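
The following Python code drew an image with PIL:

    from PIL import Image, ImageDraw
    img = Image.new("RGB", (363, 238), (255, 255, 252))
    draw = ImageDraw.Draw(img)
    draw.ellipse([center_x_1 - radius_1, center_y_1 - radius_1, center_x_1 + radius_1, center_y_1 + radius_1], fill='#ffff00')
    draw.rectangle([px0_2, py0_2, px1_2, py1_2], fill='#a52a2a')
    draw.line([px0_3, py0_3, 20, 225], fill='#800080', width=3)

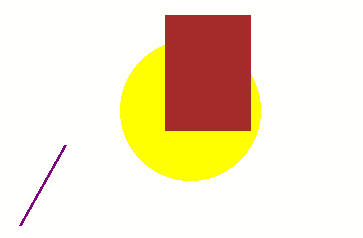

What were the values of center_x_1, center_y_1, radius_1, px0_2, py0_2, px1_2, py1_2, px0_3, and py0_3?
center_x_1 = 190
center_y_1 = 110
radius_1 = 70
px0_2 = 165
py0_2 = 15
px1_2 = 250
py1_2 = 130
px0_3 = 65
py0_3 = 145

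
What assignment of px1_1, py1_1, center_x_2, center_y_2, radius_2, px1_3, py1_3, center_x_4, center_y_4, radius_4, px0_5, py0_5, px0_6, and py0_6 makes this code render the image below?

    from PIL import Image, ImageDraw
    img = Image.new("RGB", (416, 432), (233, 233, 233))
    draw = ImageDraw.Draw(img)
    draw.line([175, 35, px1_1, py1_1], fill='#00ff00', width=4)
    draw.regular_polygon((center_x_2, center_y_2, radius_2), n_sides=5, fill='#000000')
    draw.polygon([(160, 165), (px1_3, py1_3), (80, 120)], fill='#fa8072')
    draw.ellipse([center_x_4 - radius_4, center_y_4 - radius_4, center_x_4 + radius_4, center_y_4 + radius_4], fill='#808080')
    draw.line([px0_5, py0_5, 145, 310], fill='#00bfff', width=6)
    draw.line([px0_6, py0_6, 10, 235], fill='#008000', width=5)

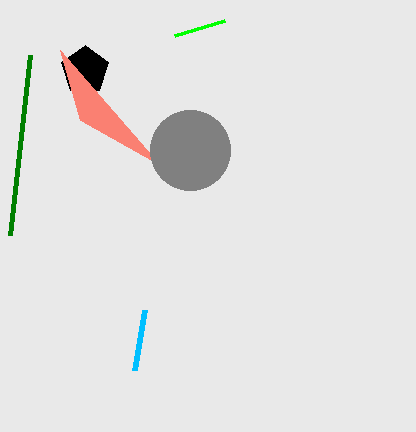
px1_1 = 225, py1_1 = 20, center_x_2 = 85, center_y_2 = 70, radius_2 = 25, px1_3 = 60, py1_3 = 50, center_x_4 = 190, center_y_4 = 150, radius_4 = 40, px0_5 = 135, py0_5 = 370, px0_6 = 30, py0_6 = 55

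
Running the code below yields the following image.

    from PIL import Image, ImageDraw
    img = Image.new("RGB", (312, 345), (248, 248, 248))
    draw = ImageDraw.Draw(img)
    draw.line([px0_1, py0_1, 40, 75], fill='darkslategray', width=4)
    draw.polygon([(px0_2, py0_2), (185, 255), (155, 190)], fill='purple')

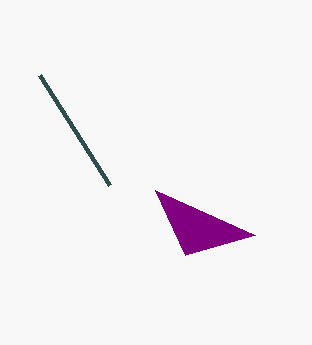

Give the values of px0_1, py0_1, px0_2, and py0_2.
px0_1 = 110
py0_1 = 185
px0_2 = 255
py0_2 = 235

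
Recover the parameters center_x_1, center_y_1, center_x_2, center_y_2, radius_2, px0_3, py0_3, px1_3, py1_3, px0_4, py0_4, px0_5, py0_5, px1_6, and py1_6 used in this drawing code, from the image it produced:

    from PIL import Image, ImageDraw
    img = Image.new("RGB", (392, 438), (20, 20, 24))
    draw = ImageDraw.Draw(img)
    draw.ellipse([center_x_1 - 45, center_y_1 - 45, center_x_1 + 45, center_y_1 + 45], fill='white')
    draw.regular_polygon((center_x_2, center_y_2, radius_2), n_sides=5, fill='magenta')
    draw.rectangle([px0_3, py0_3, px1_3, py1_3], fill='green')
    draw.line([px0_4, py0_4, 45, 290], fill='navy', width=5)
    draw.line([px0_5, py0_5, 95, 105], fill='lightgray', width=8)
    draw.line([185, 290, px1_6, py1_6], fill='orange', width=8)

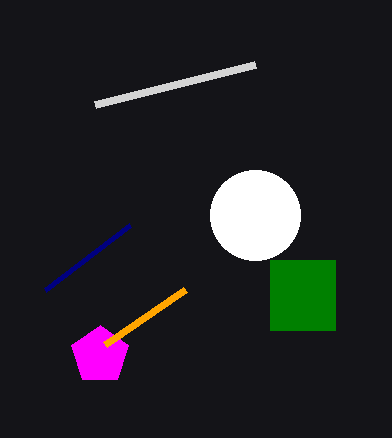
center_x_1 = 255
center_y_1 = 215
center_x_2 = 100
center_y_2 = 355
radius_2 = 30
px0_3 = 270
py0_3 = 260
px1_3 = 335
py1_3 = 330
px0_4 = 130
py0_4 = 225
px0_5 = 255
py0_5 = 65
px1_6 = 105
py1_6 = 345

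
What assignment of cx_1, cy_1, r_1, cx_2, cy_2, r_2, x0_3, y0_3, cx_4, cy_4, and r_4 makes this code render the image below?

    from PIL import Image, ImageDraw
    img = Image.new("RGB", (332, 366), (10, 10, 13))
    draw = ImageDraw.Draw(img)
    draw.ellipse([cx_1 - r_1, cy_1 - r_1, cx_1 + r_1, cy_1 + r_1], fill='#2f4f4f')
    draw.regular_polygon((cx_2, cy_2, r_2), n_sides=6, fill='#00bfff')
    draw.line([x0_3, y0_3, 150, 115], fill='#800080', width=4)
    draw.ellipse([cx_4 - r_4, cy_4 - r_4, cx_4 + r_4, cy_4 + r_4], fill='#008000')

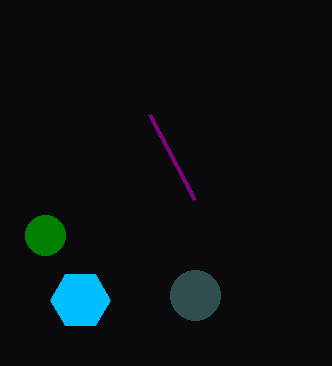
cx_1 = 195; cy_1 = 295; r_1 = 25; cx_2 = 80; cy_2 = 300; r_2 = 30; x0_3 = 195; y0_3 = 200; cx_4 = 45; cy_4 = 235; r_4 = 20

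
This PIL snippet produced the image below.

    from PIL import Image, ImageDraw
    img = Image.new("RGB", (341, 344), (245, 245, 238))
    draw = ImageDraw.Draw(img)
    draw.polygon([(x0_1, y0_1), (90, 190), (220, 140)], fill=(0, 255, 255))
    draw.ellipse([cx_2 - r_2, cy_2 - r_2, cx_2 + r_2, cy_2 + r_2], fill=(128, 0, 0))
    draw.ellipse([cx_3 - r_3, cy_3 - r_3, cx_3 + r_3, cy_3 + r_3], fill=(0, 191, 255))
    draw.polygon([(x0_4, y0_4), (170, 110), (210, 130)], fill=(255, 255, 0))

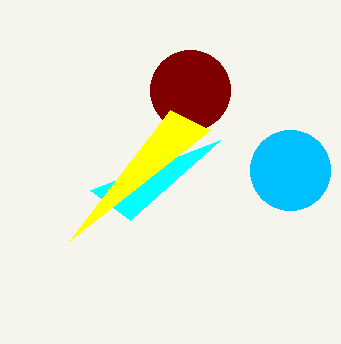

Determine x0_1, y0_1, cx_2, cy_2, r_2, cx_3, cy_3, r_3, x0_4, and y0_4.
x0_1 = 130; y0_1 = 220; cx_2 = 190; cy_2 = 90; r_2 = 40; cx_3 = 290; cy_3 = 170; r_3 = 40; x0_4 = 70; y0_4 = 240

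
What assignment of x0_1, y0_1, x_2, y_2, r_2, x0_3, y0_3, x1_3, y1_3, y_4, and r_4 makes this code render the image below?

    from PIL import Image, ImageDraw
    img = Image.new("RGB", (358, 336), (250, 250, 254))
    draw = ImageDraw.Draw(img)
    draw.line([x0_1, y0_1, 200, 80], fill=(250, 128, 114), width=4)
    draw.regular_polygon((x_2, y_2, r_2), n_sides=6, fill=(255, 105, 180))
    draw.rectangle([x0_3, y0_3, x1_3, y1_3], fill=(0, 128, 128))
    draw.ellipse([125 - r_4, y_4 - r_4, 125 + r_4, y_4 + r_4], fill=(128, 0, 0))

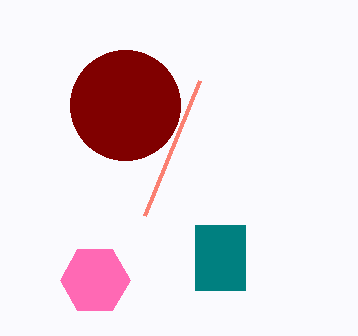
x0_1 = 145
y0_1 = 215
x_2 = 95
y_2 = 280
r_2 = 35
x0_3 = 195
y0_3 = 225
x1_3 = 245
y1_3 = 290
y_4 = 105
r_4 = 55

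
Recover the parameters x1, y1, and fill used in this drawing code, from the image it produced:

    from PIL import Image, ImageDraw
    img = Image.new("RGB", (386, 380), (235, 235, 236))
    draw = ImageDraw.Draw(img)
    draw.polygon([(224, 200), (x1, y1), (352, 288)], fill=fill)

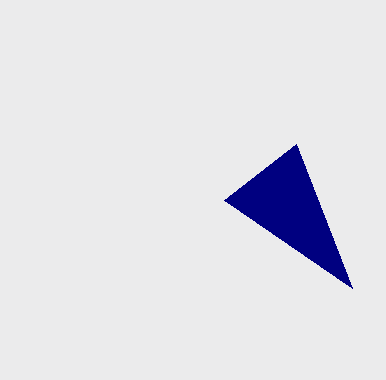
x1 = 296, y1 = 144, fill = 'navy'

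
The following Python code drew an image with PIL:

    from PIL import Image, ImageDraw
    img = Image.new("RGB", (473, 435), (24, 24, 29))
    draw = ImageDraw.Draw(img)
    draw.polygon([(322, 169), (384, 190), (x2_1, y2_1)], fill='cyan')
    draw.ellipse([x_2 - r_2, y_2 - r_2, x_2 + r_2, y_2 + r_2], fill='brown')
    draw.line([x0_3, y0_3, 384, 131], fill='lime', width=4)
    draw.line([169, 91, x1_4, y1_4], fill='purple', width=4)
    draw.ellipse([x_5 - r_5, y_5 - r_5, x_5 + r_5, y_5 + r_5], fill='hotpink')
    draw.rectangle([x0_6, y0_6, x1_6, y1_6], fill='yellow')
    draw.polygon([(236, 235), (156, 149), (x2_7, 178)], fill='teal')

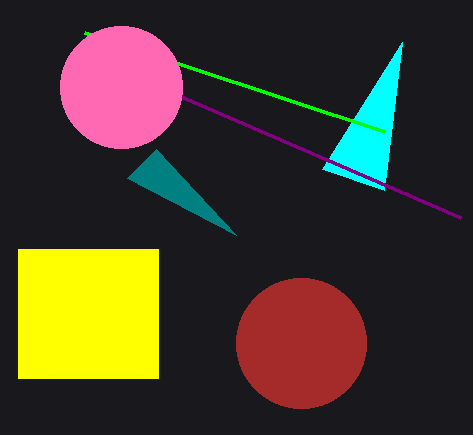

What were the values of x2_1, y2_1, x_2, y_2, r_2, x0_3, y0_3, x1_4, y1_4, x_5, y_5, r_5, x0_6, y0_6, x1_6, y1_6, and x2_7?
x2_1 = 402, y2_1 = 42, x_2 = 301, y_2 = 343, r_2 = 65, x0_3 = 84, y0_3 = 32, x1_4 = 460, y1_4 = 217, x_5 = 121, y_5 = 87, r_5 = 61, x0_6 = 18, y0_6 = 249, x1_6 = 158, y1_6 = 378, x2_7 = 127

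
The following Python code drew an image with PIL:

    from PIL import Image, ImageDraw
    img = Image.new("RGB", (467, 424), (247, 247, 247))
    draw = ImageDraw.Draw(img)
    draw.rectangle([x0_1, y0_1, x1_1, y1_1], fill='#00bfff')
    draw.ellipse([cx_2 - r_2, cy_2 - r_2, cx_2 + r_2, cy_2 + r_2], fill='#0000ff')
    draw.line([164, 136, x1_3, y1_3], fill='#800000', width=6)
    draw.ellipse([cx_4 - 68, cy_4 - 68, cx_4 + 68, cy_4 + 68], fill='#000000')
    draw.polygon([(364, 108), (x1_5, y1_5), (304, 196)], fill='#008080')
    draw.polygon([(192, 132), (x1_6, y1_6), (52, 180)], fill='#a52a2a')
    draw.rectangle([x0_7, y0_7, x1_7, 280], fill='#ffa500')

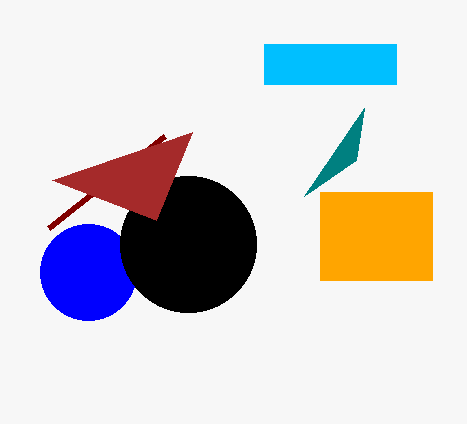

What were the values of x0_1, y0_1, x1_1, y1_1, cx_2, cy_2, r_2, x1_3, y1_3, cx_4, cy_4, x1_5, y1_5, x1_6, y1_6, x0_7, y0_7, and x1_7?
x0_1 = 264, y0_1 = 44, x1_1 = 396, y1_1 = 84, cx_2 = 88, cy_2 = 272, r_2 = 48, x1_3 = 48, y1_3 = 228, cx_4 = 188, cy_4 = 244, x1_5 = 356, y1_5 = 160, x1_6 = 156, y1_6 = 220, x0_7 = 320, y0_7 = 192, x1_7 = 432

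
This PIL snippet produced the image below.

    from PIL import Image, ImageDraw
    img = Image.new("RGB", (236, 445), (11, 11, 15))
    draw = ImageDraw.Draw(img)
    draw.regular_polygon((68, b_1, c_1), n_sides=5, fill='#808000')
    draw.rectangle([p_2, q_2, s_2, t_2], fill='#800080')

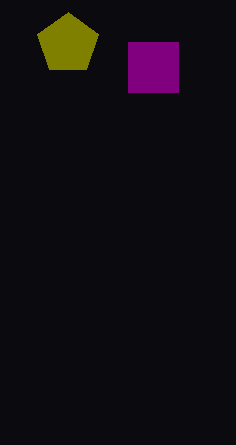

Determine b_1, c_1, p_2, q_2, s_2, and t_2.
b_1 = 44; c_1 = 32; p_2 = 128; q_2 = 42; s_2 = 178; t_2 = 92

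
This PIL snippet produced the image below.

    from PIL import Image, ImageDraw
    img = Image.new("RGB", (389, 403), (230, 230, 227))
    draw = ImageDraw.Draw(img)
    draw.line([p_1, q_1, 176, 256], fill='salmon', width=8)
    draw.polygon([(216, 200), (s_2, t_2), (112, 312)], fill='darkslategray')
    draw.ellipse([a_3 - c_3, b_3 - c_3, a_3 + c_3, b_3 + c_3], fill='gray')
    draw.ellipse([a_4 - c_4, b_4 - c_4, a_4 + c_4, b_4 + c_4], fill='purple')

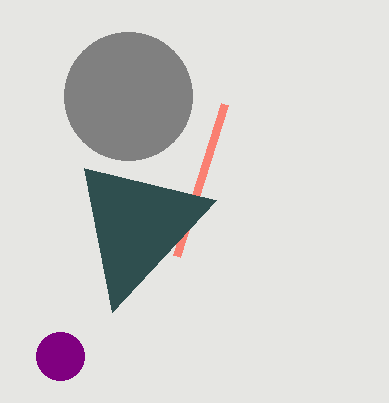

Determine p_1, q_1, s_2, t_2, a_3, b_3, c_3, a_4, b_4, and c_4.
p_1 = 224, q_1 = 104, s_2 = 84, t_2 = 168, a_3 = 128, b_3 = 96, c_3 = 64, a_4 = 60, b_4 = 356, c_4 = 24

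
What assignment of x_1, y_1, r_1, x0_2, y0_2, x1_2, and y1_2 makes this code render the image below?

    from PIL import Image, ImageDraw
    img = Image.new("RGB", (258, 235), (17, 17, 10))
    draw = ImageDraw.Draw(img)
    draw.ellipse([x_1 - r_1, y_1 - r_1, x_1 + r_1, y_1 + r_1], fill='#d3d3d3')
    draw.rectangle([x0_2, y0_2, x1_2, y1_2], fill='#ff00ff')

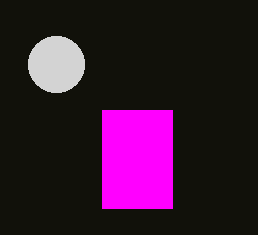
x_1 = 56, y_1 = 64, r_1 = 28, x0_2 = 102, y0_2 = 110, x1_2 = 172, y1_2 = 208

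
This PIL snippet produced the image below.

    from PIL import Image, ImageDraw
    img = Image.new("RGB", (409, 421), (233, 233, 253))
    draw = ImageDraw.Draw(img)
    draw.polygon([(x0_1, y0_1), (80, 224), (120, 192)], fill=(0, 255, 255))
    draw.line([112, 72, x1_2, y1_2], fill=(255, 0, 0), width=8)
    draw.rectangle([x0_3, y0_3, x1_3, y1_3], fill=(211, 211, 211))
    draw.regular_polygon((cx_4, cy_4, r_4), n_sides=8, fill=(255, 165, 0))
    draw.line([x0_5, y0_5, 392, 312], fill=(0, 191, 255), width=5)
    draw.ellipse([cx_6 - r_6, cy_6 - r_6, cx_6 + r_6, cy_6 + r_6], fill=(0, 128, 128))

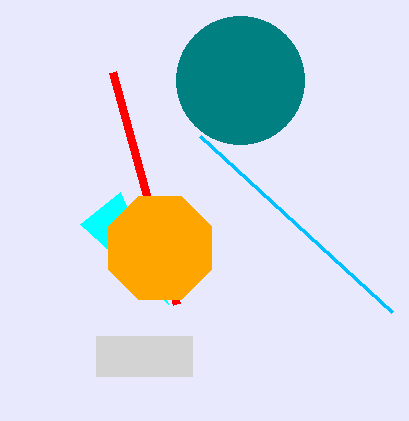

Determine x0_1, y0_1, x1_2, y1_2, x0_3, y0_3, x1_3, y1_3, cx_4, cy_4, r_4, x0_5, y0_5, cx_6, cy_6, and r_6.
x0_1 = 168; y0_1 = 304; x1_2 = 176; y1_2 = 304; x0_3 = 96; y0_3 = 336; x1_3 = 192; y1_3 = 376; cx_4 = 160; cy_4 = 248; r_4 = 56; x0_5 = 200; y0_5 = 136; cx_6 = 240; cy_6 = 80; r_6 = 64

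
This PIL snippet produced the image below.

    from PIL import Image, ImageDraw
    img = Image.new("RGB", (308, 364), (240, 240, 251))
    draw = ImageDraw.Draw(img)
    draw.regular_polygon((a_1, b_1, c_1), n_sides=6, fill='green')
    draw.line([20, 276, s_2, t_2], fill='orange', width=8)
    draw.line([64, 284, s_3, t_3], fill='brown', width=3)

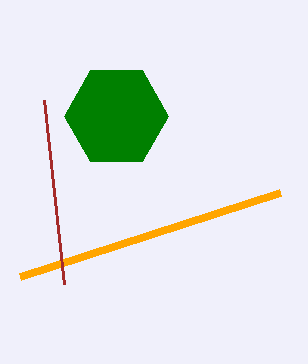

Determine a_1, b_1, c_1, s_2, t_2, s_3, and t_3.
a_1 = 116
b_1 = 116
c_1 = 52
s_2 = 280
t_2 = 192
s_3 = 44
t_3 = 100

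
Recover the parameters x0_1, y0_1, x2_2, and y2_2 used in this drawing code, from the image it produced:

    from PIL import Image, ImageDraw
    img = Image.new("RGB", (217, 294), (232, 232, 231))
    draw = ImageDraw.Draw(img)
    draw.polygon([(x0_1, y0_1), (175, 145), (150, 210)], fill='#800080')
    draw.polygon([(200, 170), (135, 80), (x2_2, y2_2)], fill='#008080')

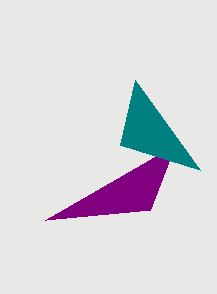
x0_1 = 45, y0_1 = 220, x2_2 = 120, y2_2 = 145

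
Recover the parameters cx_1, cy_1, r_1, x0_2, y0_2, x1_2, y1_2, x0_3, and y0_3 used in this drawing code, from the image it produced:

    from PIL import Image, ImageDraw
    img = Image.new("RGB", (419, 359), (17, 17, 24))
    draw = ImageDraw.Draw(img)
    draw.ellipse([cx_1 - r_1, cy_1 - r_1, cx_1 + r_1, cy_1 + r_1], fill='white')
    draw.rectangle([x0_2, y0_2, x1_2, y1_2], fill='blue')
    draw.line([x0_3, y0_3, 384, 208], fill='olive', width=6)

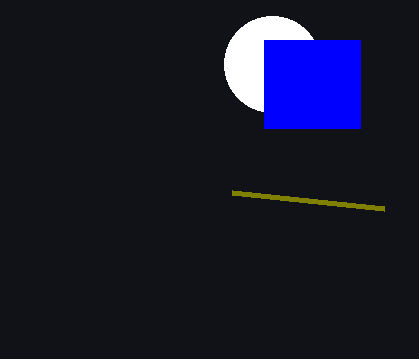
cx_1 = 272, cy_1 = 64, r_1 = 48, x0_2 = 264, y0_2 = 40, x1_2 = 360, y1_2 = 128, x0_3 = 232, y0_3 = 192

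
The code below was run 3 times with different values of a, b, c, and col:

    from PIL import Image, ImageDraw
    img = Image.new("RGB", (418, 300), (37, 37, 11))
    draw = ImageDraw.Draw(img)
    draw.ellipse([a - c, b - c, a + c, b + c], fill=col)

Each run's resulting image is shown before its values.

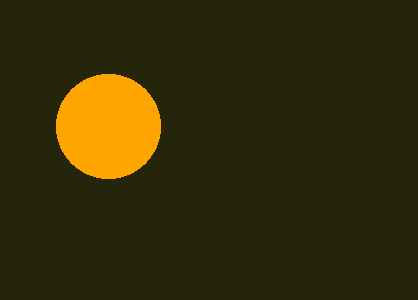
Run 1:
a = 108; b = 126; c = 52; col = 'orange'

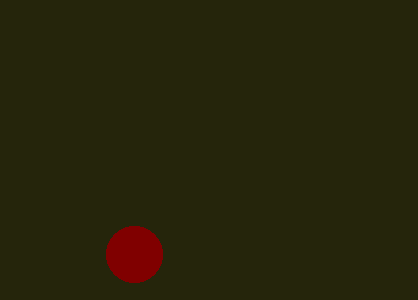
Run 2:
a = 134, b = 254, c = 28, col = 'maroon'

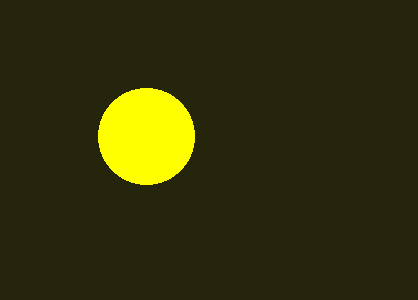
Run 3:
a = 146, b = 136, c = 48, col = 'yellow'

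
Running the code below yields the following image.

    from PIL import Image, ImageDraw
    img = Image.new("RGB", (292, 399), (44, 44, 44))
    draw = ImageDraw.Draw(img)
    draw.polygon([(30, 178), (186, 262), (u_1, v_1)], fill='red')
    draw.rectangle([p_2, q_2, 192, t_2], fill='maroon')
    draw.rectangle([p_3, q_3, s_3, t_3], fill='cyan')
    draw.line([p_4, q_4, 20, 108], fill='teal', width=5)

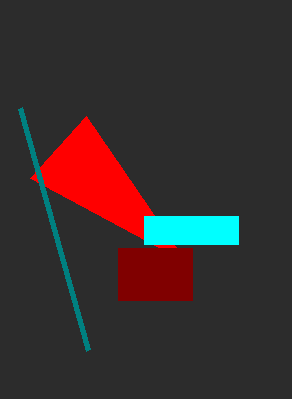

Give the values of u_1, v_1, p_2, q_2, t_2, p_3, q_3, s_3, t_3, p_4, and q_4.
u_1 = 86; v_1 = 116; p_2 = 118; q_2 = 248; t_2 = 300; p_3 = 144; q_3 = 216; s_3 = 238; t_3 = 244; p_4 = 88; q_4 = 350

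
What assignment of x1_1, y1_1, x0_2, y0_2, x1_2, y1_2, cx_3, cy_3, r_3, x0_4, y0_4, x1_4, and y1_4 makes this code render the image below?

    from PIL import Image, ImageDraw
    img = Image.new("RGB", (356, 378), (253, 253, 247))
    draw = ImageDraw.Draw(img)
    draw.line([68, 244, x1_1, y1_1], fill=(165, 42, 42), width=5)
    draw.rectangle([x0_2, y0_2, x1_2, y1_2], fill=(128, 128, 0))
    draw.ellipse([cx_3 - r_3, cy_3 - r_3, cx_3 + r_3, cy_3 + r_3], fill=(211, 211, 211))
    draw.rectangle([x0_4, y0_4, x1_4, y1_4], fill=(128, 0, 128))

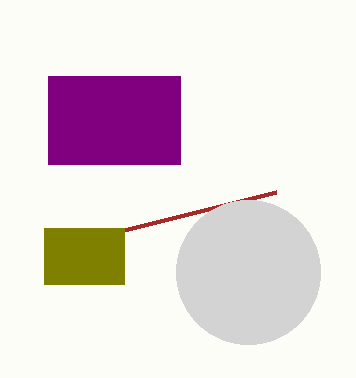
x1_1 = 276
y1_1 = 192
x0_2 = 44
y0_2 = 228
x1_2 = 124
y1_2 = 284
cx_3 = 248
cy_3 = 272
r_3 = 72
x0_4 = 48
y0_4 = 76
x1_4 = 180
y1_4 = 164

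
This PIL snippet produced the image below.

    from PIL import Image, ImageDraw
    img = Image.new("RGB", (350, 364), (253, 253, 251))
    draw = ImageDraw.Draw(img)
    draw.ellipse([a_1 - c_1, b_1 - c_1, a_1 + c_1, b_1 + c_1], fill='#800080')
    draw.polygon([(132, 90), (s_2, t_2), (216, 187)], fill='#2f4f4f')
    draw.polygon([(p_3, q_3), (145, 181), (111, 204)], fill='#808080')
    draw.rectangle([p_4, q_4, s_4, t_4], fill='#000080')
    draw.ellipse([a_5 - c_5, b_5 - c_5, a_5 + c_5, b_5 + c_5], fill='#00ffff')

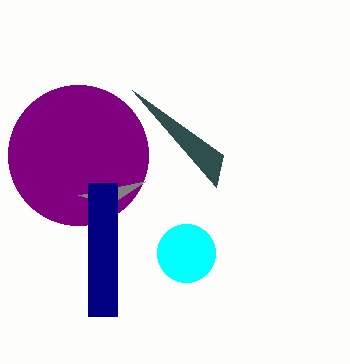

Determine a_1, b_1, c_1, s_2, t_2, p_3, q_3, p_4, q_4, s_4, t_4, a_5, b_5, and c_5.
a_1 = 78; b_1 = 155; c_1 = 70; s_2 = 223; t_2 = 155; p_3 = 78; q_3 = 195; p_4 = 88; q_4 = 183; s_4 = 117; t_4 = 316; a_5 = 186; b_5 = 253; c_5 = 29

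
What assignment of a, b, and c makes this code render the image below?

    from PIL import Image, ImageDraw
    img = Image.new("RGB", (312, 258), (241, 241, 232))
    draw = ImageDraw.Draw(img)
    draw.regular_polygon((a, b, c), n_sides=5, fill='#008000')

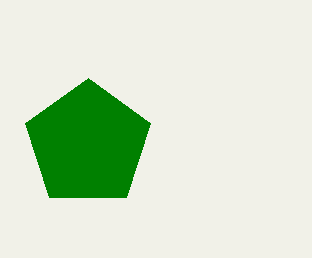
a = 88
b = 144
c = 66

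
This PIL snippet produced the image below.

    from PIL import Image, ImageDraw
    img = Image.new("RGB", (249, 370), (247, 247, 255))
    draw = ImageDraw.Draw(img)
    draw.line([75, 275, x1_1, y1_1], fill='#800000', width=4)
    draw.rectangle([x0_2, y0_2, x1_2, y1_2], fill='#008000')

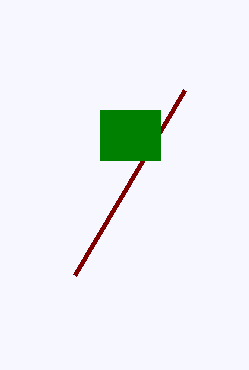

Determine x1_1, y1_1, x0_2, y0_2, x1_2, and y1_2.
x1_1 = 185
y1_1 = 90
x0_2 = 100
y0_2 = 110
x1_2 = 160
y1_2 = 160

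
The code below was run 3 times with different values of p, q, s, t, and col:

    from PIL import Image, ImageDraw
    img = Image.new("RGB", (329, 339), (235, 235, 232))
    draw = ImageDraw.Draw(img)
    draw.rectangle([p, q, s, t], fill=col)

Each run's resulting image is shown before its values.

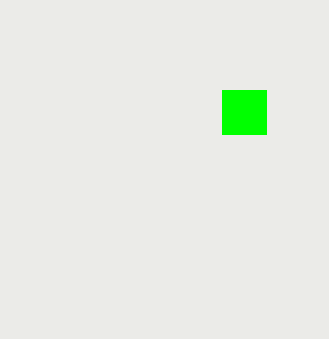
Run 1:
p = 222; q = 90; s = 266; t = 134; col = 'lime'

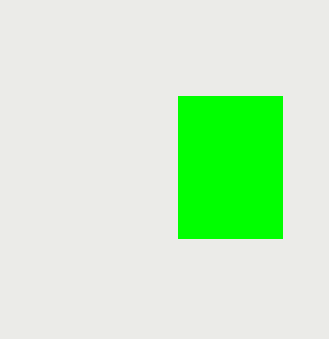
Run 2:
p = 178, q = 96, s = 282, t = 238, col = 'lime'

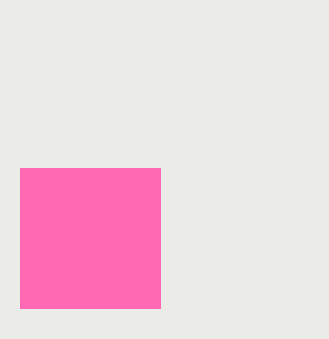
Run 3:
p = 20
q = 168
s = 160
t = 308
col = 'hotpink'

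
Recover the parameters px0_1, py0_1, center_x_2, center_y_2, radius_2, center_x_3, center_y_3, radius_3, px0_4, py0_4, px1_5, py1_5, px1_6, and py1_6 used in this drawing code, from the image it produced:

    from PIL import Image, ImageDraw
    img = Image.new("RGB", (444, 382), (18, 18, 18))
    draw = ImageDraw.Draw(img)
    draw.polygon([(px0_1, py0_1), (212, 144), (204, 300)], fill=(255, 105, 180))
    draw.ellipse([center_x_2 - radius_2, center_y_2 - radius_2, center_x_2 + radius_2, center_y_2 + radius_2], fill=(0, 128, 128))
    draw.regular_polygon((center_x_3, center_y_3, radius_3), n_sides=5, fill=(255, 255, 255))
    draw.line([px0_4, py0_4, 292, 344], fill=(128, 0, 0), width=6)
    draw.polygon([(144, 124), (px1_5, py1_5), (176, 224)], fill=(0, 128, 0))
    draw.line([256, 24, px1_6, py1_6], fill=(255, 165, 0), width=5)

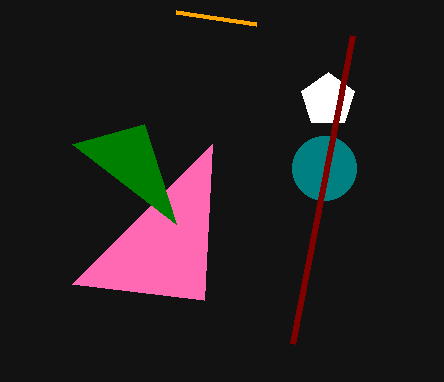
px0_1 = 72
py0_1 = 284
center_x_2 = 324
center_y_2 = 168
radius_2 = 32
center_x_3 = 328
center_y_3 = 100
radius_3 = 28
px0_4 = 352
py0_4 = 36
px1_5 = 72
py1_5 = 144
px1_6 = 176
py1_6 = 12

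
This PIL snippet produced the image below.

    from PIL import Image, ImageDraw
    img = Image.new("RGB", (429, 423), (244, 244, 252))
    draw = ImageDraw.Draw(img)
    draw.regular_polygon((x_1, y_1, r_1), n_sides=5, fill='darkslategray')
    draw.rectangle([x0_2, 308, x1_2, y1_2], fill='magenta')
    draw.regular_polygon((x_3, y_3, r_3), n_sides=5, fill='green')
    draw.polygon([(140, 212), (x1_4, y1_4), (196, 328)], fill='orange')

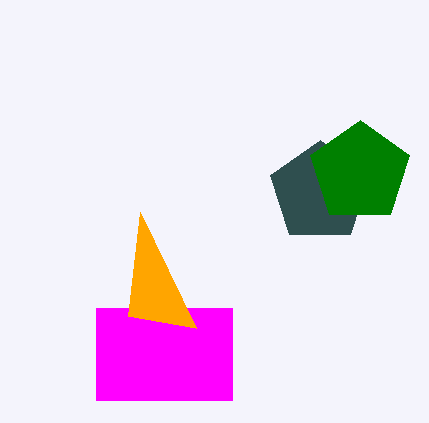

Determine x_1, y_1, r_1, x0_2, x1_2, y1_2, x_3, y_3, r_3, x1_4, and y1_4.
x_1 = 320; y_1 = 192; r_1 = 52; x0_2 = 96; x1_2 = 232; y1_2 = 400; x_3 = 360; y_3 = 172; r_3 = 52; x1_4 = 128; y1_4 = 316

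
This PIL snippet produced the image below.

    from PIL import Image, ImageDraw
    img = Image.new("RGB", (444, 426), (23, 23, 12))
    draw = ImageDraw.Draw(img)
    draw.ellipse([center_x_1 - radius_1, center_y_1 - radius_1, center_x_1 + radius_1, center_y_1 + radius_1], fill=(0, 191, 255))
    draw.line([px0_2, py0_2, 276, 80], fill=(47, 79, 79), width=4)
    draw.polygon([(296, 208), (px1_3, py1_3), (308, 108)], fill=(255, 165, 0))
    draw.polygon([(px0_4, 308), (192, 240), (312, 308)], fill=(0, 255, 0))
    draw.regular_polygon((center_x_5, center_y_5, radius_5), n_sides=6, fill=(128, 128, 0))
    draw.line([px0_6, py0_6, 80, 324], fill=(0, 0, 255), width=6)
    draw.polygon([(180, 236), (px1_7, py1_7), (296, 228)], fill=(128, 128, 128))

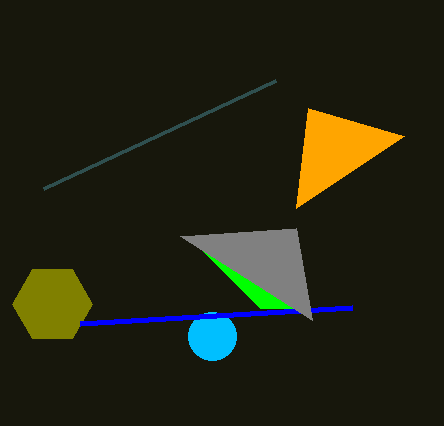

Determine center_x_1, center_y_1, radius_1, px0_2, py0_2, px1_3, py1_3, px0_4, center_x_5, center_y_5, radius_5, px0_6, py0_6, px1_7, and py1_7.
center_x_1 = 212
center_y_1 = 336
radius_1 = 24
px0_2 = 44
py0_2 = 188
px1_3 = 404
py1_3 = 136
px0_4 = 260
center_x_5 = 52
center_y_5 = 304
radius_5 = 40
px0_6 = 352
py0_6 = 308
px1_7 = 312
py1_7 = 320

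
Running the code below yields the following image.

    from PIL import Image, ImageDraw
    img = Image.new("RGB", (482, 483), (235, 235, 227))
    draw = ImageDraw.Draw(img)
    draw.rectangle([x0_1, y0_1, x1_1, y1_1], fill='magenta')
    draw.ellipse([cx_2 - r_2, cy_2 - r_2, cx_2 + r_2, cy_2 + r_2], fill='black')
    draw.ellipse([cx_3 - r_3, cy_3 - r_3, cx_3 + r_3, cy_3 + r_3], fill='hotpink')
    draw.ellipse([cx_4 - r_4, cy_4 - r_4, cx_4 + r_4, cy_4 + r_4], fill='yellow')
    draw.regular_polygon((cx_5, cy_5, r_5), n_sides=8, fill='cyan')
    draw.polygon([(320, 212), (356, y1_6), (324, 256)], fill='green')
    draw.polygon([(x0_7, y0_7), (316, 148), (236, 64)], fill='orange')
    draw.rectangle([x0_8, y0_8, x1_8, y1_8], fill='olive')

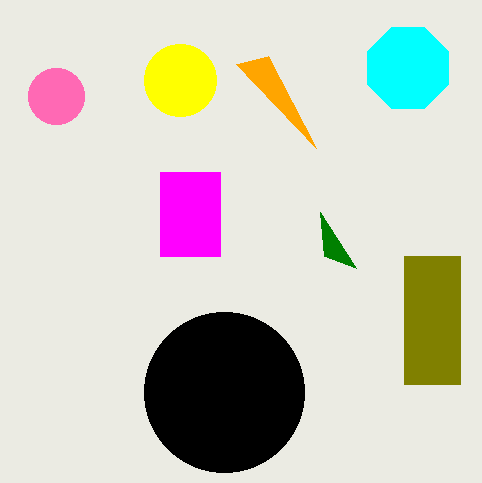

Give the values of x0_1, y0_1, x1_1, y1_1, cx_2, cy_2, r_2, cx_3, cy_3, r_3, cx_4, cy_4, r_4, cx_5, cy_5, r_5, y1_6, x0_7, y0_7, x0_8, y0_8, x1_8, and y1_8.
x0_1 = 160; y0_1 = 172; x1_1 = 220; y1_1 = 256; cx_2 = 224; cy_2 = 392; r_2 = 80; cx_3 = 56; cy_3 = 96; r_3 = 28; cx_4 = 180; cy_4 = 80; r_4 = 36; cx_5 = 408; cy_5 = 68; r_5 = 44; y1_6 = 268; x0_7 = 268; y0_7 = 56; x0_8 = 404; y0_8 = 256; x1_8 = 460; y1_8 = 384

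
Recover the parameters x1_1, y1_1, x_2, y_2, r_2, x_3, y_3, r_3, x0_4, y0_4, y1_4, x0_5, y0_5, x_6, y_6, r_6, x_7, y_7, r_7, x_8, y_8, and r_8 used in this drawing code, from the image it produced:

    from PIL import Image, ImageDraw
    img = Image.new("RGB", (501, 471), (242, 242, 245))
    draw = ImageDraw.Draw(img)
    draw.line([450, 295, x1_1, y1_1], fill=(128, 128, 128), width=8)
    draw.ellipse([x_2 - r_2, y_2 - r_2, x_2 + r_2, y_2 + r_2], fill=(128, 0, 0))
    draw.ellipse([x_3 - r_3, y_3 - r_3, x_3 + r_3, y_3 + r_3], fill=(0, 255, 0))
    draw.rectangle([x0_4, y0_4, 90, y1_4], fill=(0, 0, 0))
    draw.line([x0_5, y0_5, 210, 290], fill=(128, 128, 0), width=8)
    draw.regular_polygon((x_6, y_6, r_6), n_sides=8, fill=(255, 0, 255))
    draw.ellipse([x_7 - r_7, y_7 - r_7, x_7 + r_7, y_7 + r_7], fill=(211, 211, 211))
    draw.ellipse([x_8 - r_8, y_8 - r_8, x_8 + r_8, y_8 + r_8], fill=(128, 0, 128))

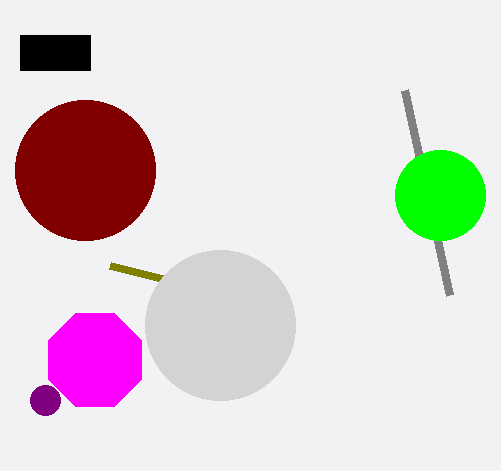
x1_1 = 405
y1_1 = 90
x_2 = 85
y_2 = 170
r_2 = 70
x_3 = 440
y_3 = 195
r_3 = 45
x0_4 = 20
y0_4 = 35
y1_4 = 70
x0_5 = 110
y0_5 = 265
x_6 = 95
y_6 = 360
r_6 = 50
x_7 = 220
y_7 = 325
r_7 = 75
x_8 = 45
y_8 = 400
r_8 = 15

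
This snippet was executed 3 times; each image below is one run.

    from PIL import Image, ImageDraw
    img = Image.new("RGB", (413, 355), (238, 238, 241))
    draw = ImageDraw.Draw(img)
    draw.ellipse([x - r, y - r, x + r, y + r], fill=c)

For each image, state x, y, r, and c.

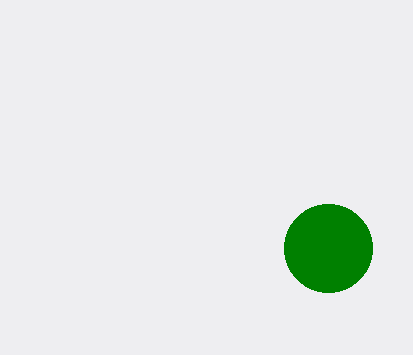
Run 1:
x = 328
y = 248
r = 44
c = 'green'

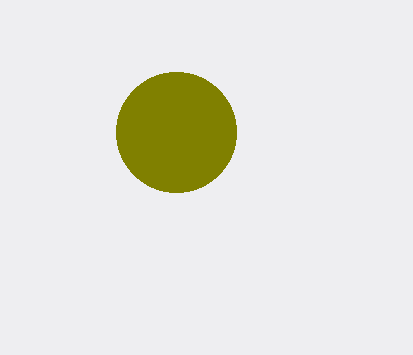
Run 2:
x = 176
y = 132
r = 60
c = 'olive'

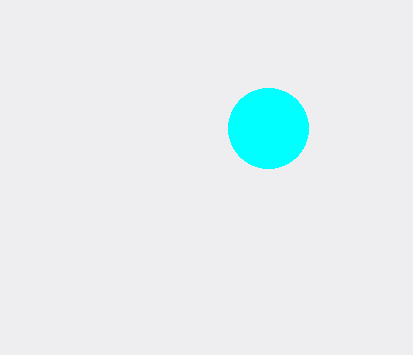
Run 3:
x = 268
y = 128
r = 40
c = 'cyan'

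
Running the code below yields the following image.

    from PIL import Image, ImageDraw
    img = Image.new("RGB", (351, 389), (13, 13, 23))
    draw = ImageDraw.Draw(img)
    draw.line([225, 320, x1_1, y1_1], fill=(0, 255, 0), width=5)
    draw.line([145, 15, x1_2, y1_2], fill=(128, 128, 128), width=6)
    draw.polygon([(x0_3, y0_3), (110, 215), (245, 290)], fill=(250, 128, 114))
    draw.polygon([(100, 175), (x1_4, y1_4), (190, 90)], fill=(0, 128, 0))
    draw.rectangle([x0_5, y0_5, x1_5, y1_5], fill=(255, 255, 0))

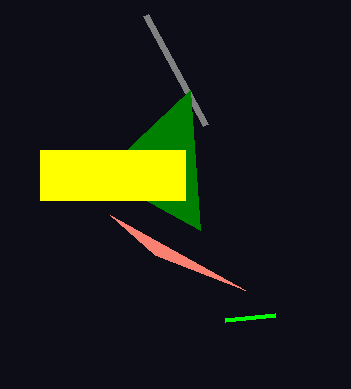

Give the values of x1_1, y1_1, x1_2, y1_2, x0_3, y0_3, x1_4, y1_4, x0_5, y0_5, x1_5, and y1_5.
x1_1 = 275
y1_1 = 315
x1_2 = 205
y1_2 = 125
x0_3 = 155
y0_3 = 255
x1_4 = 200
y1_4 = 230
x0_5 = 40
y0_5 = 150
x1_5 = 185
y1_5 = 200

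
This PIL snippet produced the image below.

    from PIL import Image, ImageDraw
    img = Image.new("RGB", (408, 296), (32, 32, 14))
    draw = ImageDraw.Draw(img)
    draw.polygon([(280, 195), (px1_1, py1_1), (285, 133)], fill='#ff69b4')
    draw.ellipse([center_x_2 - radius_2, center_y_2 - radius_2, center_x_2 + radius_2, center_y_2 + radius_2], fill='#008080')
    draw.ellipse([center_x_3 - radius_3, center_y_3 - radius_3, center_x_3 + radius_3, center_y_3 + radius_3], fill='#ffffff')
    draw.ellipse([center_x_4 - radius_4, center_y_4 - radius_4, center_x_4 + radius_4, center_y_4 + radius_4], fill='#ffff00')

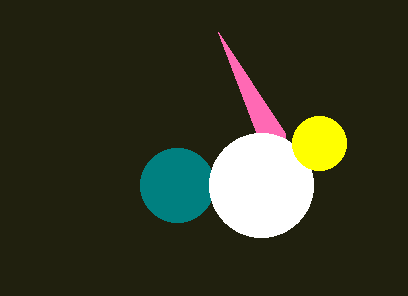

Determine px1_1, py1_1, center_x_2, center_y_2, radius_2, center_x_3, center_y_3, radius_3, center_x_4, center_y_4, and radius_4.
px1_1 = 218
py1_1 = 32
center_x_2 = 177
center_y_2 = 185
radius_2 = 37
center_x_3 = 261
center_y_3 = 185
radius_3 = 52
center_x_4 = 319
center_y_4 = 143
radius_4 = 27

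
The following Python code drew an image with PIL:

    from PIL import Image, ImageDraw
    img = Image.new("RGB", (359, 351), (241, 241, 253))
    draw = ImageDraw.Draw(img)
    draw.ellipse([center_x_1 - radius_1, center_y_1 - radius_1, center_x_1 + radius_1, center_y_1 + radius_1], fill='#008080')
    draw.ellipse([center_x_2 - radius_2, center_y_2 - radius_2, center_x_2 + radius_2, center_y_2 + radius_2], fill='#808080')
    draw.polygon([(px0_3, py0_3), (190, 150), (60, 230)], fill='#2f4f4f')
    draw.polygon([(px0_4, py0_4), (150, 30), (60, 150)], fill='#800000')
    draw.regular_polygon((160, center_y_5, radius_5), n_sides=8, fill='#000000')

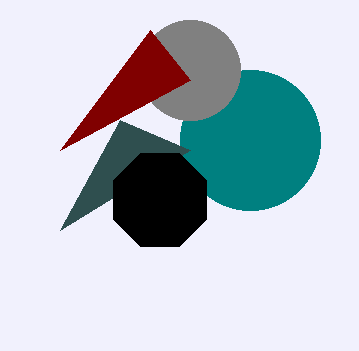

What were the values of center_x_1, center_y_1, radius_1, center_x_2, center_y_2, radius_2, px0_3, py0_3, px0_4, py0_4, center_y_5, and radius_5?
center_x_1 = 250; center_y_1 = 140; radius_1 = 70; center_x_2 = 190; center_y_2 = 70; radius_2 = 50; px0_3 = 120; py0_3 = 120; px0_4 = 190; py0_4 = 80; center_y_5 = 200; radius_5 = 50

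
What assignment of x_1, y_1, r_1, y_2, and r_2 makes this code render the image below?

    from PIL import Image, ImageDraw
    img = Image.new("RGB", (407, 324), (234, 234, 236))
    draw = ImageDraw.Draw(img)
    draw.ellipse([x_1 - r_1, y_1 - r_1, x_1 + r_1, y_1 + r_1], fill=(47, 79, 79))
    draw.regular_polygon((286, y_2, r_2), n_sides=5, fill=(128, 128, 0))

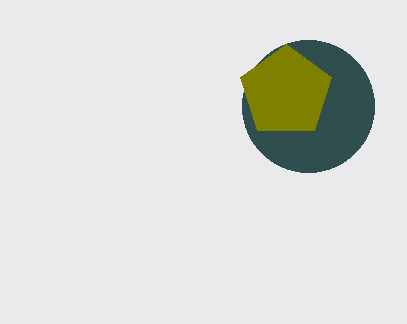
x_1 = 308, y_1 = 106, r_1 = 66, y_2 = 92, r_2 = 48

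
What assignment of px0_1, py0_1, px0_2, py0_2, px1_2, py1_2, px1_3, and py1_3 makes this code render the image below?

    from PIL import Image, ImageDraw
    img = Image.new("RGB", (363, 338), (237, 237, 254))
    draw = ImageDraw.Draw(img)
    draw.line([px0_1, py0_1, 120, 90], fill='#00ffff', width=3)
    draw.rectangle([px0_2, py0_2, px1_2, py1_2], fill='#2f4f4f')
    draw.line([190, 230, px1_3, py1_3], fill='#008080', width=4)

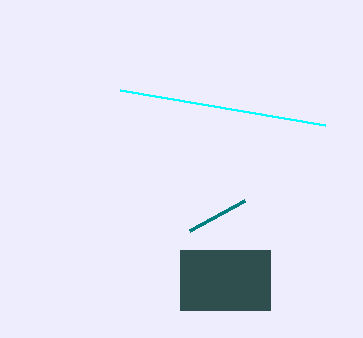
px0_1 = 325; py0_1 = 125; px0_2 = 180; py0_2 = 250; px1_2 = 270; py1_2 = 310; px1_3 = 245; py1_3 = 200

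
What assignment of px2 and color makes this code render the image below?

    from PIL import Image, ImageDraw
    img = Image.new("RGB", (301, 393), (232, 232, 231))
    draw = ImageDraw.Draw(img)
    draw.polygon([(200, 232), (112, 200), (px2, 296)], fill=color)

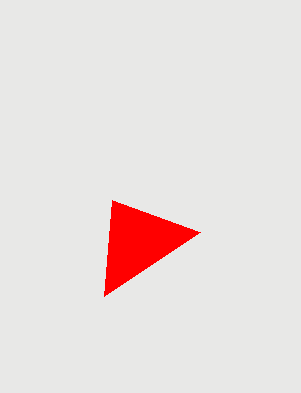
px2 = 104, color = 'red'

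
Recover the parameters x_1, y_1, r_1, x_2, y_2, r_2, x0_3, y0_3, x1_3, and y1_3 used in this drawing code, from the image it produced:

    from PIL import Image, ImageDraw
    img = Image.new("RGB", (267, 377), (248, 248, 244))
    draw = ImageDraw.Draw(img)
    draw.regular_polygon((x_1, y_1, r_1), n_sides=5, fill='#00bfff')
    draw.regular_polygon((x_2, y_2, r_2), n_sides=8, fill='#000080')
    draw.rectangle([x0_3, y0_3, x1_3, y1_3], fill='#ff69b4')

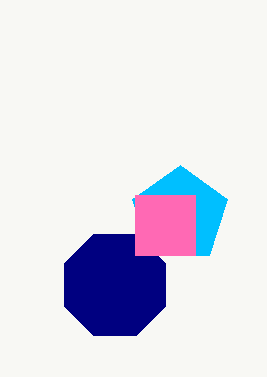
x_1 = 180
y_1 = 215
r_1 = 50
x_2 = 115
y_2 = 285
r_2 = 55
x0_3 = 135
y0_3 = 195
x1_3 = 195
y1_3 = 255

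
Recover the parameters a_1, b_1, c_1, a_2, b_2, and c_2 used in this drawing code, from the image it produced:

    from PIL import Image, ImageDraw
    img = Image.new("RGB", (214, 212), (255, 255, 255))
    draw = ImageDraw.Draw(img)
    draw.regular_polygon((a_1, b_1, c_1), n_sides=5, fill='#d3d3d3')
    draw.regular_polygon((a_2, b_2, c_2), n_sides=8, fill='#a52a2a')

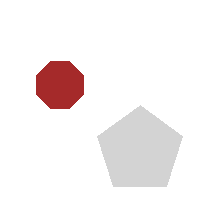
a_1 = 140, b_1 = 150, c_1 = 45, a_2 = 60, b_2 = 85, c_2 = 25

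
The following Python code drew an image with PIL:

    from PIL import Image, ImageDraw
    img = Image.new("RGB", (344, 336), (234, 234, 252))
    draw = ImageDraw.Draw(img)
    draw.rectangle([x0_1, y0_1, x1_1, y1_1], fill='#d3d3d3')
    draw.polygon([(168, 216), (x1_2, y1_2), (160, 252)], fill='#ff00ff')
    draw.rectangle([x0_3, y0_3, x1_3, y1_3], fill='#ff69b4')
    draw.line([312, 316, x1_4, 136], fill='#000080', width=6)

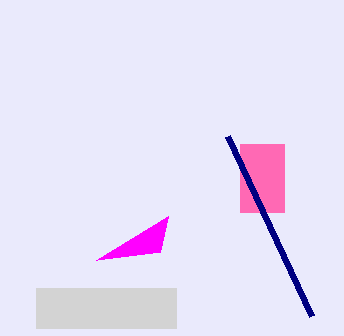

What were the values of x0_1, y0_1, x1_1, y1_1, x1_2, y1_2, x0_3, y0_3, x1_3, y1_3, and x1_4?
x0_1 = 36, y0_1 = 288, x1_1 = 176, y1_1 = 328, x1_2 = 96, y1_2 = 260, x0_3 = 240, y0_3 = 144, x1_3 = 284, y1_3 = 212, x1_4 = 228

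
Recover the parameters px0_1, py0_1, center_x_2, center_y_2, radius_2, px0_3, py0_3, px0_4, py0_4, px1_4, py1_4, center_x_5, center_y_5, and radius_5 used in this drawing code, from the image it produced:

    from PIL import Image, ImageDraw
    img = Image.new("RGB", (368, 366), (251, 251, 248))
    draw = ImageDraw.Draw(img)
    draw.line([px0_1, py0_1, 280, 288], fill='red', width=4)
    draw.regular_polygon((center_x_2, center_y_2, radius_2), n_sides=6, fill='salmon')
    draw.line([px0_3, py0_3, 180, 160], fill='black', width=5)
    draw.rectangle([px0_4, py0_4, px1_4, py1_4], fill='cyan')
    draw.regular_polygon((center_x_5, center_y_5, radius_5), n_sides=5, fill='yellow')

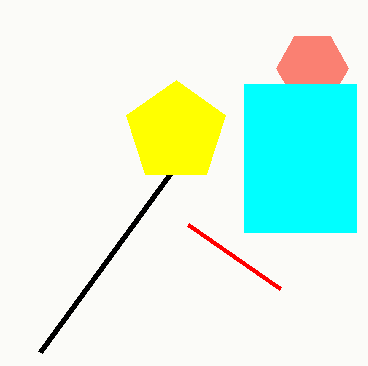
px0_1 = 188, py0_1 = 224, center_x_2 = 312, center_y_2 = 68, radius_2 = 36, px0_3 = 40, py0_3 = 352, px0_4 = 244, py0_4 = 84, px1_4 = 356, py1_4 = 232, center_x_5 = 176, center_y_5 = 132, radius_5 = 52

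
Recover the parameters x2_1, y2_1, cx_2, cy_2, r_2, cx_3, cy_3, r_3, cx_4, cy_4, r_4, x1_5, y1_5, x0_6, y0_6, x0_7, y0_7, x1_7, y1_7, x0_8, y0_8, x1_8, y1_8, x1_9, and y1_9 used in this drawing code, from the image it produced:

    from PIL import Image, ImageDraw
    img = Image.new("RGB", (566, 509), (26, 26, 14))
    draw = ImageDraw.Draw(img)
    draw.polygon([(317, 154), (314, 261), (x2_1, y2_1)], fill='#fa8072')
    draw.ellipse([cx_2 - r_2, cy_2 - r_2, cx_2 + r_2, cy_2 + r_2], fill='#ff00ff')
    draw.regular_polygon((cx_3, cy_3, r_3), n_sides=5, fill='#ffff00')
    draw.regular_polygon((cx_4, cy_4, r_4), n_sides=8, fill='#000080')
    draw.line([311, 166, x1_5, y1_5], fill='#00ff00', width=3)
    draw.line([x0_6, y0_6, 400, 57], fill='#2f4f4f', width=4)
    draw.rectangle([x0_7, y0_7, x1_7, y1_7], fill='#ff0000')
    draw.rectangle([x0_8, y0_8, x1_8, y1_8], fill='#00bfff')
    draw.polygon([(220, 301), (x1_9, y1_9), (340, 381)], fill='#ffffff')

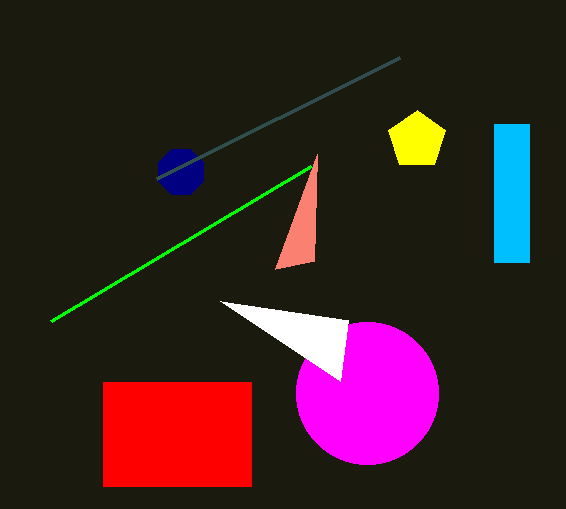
x2_1 = 275, y2_1 = 269, cx_2 = 367, cy_2 = 393, r_2 = 71, cx_3 = 417, cy_3 = 140, r_3 = 30, cx_4 = 181, cy_4 = 172, r_4 = 24, x1_5 = 51, y1_5 = 321, x0_6 = 157, y0_6 = 178, x0_7 = 103, y0_7 = 382, x1_7 = 251, y1_7 = 486, x0_8 = 494, y0_8 = 124, x1_8 = 529, y1_8 = 262, x1_9 = 348, y1_9 = 320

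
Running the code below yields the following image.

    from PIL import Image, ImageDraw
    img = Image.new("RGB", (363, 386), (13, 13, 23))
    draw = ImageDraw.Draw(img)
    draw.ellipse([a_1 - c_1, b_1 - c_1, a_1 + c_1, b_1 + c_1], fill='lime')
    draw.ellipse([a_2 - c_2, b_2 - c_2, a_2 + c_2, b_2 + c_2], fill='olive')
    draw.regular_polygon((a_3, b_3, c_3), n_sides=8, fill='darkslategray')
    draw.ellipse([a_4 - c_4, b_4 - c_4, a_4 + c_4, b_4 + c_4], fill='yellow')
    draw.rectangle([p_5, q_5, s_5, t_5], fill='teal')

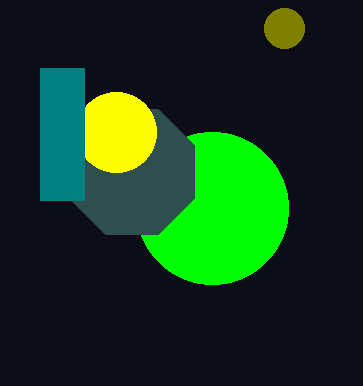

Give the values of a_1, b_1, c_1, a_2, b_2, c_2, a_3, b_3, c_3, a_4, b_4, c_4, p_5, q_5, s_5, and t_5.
a_1 = 212
b_1 = 208
c_1 = 76
a_2 = 284
b_2 = 28
c_2 = 20
a_3 = 132
b_3 = 172
c_3 = 68
a_4 = 116
b_4 = 132
c_4 = 40
p_5 = 40
q_5 = 68
s_5 = 84
t_5 = 200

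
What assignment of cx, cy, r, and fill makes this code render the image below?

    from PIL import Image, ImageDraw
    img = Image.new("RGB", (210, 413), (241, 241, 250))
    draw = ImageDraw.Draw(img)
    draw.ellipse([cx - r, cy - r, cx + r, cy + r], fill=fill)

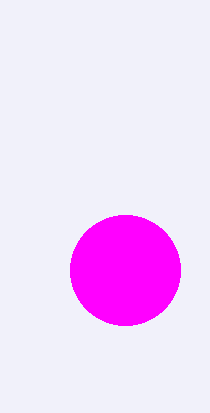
cx = 125
cy = 270
r = 55
fill = 'magenta'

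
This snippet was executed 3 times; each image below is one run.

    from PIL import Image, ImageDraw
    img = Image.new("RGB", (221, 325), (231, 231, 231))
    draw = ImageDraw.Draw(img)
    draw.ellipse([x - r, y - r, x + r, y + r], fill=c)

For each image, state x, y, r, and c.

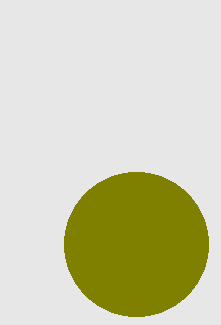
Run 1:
x = 136
y = 244
r = 72
c = 'olive'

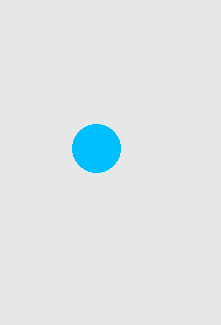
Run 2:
x = 96, y = 148, r = 24, c = 'deepskyblue'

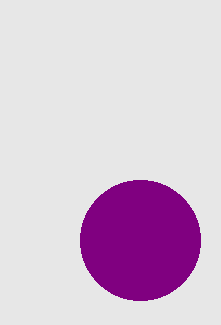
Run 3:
x = 140, y = 240, r = 60, c = 'purple'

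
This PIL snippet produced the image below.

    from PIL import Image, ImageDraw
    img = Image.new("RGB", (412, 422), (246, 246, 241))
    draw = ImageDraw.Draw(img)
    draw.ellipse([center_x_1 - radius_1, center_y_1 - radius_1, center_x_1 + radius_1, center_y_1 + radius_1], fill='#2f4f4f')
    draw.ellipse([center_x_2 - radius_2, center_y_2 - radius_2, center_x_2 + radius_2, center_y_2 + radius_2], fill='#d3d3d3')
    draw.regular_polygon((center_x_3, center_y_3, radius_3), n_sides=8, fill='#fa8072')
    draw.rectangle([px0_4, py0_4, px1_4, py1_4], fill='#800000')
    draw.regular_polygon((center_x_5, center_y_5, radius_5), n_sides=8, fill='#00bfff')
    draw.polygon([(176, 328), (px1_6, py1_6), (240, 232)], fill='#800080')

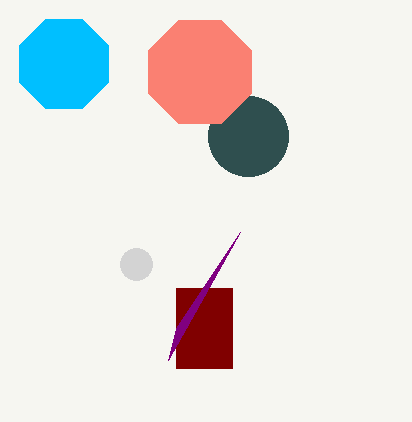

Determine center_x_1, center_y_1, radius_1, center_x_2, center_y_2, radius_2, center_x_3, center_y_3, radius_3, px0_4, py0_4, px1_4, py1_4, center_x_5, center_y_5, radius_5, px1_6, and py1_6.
center_x_1 = 248; center_y_1 = 136; radius_1 = 40; center_x_2 = 136; center_y_2 = 264; radius_2 = 16; center_x_3 = 200; center_y_3 = 72; radius_3 = 56; px0_4 = 176; py0_4 = 288; px1_4 = 232; py1_4 = 368; center_x_5 = 64; center_y_5 = 64; radius_5 = 48; px1_6 = 168; py1_6 = 360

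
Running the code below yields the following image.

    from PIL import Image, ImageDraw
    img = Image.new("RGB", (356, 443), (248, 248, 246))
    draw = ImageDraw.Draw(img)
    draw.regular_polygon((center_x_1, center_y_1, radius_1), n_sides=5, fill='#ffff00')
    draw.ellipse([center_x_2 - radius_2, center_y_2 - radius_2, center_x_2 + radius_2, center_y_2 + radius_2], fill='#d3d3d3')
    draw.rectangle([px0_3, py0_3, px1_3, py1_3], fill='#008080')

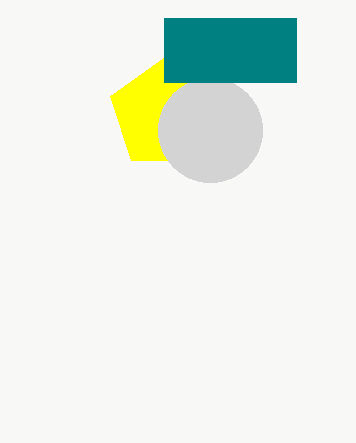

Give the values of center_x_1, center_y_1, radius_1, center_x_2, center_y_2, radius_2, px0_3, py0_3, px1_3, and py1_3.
center_x_1 = 166, center_y_1 = 114, radius_1 = 58, center_x_2 = 210, center_y_2 = 130, radius_2 = 52, px0_3 = 164, py0_3 = 18, px1_3 = 296, py1_3 = 82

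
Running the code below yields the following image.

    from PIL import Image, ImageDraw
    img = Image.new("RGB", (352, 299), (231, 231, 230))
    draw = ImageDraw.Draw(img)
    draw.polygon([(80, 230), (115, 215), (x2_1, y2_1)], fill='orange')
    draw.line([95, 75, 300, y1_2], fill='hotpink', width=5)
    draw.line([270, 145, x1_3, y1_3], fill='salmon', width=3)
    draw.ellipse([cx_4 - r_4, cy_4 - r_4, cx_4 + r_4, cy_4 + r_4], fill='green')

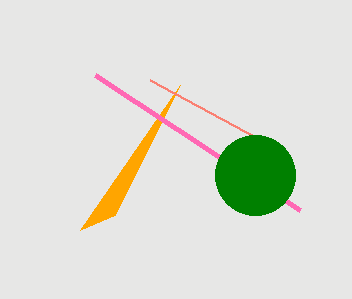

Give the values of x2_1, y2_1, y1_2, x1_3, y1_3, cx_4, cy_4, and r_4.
x2_1 = 180, y2_1 = 85, y1_2 = 210, x1_3 = 150, y1_3 = 80, cx_4 = 255, cy_4 = 175, r_4 = 40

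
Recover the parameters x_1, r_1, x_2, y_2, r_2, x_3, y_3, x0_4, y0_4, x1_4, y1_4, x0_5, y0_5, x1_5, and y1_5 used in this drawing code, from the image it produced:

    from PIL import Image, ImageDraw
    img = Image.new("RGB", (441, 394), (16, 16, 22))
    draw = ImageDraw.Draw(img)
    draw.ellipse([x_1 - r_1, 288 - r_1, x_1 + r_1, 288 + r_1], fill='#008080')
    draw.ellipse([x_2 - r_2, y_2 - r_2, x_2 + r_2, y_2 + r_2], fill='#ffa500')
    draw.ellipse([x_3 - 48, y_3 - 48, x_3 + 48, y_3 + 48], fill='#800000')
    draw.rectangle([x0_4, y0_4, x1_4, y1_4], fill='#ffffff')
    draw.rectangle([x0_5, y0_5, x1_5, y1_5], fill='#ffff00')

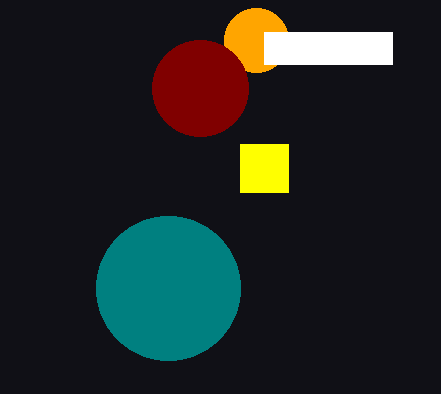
x_1 = 168; r_1 = 72; x_2 = 256; y_2 = 40; r_2 = 32; x_3 = 200; y_3 = 88; x0_4 = 264; y0_4 = 32; x1_4 = 392; y1_4 = 64; x0_5 = 240; y0_5 = 144; x1_5 = 288; y1_5 = 192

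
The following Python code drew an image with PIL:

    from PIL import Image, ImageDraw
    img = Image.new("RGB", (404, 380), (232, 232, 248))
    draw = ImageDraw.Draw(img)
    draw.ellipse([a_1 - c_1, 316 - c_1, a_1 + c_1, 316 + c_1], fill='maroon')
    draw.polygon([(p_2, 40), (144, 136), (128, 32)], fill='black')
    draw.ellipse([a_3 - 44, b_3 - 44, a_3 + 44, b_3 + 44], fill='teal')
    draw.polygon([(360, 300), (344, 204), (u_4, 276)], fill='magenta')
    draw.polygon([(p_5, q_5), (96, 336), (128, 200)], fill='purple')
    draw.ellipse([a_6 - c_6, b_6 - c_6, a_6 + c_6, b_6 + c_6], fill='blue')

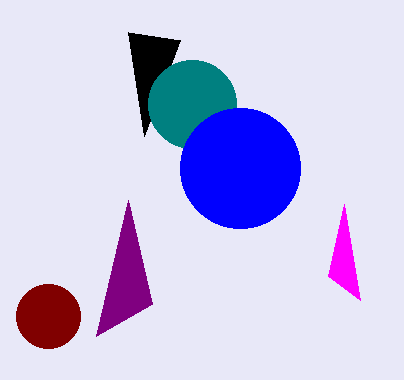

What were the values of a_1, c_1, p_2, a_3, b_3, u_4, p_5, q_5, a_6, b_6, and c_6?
a_1 = 48, c_1 = 32, p_2 = 180, a_3 = 192, b_3 = 104, u_4 = 328, p_5 = 152, q_5 = 304, a_6 = 240, b_6 = 168, c_6 = 60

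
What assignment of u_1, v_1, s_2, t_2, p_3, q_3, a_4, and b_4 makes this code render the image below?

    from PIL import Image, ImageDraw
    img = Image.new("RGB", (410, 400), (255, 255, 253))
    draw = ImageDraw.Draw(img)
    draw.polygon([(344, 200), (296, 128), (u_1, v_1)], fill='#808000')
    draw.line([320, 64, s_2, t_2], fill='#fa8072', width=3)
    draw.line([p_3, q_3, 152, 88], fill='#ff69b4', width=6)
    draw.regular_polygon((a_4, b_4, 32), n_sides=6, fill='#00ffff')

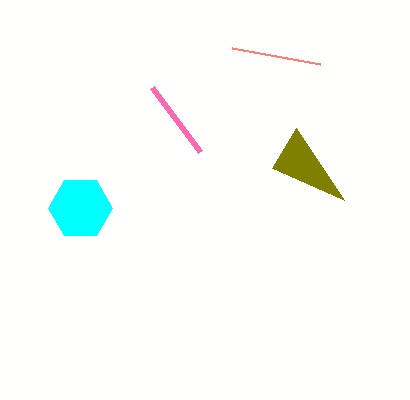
u_1 = 272, v_1 = 168, s_2 = 232, t_2 = 48, p_3 = 200, q_3 = 152, a_4 = 80, b_4 = 208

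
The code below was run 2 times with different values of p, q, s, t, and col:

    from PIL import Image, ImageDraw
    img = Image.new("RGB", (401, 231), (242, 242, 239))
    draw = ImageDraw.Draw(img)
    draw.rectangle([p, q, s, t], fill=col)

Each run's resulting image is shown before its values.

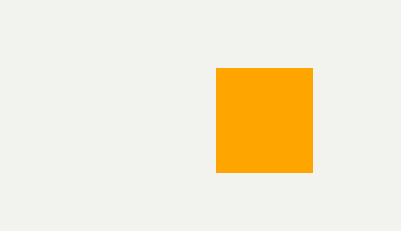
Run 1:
p = 216; q = 68; s = 312; t = 172; col = 'orange'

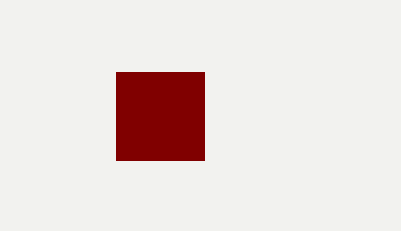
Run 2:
p = 116
q = 72
s = 204
t = 160
col = 'maroon'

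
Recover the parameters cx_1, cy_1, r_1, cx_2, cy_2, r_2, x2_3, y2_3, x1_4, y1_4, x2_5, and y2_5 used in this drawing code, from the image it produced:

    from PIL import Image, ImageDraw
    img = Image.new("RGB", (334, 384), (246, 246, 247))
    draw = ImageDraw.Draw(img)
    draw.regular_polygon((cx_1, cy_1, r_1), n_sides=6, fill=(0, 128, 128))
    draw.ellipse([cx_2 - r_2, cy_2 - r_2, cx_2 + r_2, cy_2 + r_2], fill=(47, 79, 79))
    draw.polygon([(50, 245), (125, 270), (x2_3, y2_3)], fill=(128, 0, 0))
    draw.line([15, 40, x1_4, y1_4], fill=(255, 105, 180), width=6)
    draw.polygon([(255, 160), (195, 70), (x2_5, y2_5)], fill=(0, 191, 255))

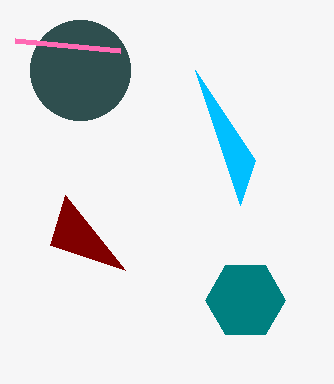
cx_1 = 245; cy_1 = 300; r_1 = 40; cx_2 = 80; cy_2 = 70; r_2 = 50; x2_3 = 65; y2_3 = 195; x1_4 = 120; y1_4 = 50; x2_5 = 240; y2_5 = 205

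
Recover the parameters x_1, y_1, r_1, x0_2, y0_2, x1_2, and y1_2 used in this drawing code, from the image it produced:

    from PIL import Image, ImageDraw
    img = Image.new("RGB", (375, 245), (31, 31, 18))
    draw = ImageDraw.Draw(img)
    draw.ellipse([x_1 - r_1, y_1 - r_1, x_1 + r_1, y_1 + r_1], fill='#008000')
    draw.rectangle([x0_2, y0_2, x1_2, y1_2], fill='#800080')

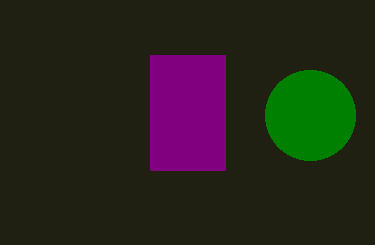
x_1 = 310
y_1 = 115
r_1 = 45
x0_2 = 150
y0_2 = 55
x1_2 = 225
y1_2 = 170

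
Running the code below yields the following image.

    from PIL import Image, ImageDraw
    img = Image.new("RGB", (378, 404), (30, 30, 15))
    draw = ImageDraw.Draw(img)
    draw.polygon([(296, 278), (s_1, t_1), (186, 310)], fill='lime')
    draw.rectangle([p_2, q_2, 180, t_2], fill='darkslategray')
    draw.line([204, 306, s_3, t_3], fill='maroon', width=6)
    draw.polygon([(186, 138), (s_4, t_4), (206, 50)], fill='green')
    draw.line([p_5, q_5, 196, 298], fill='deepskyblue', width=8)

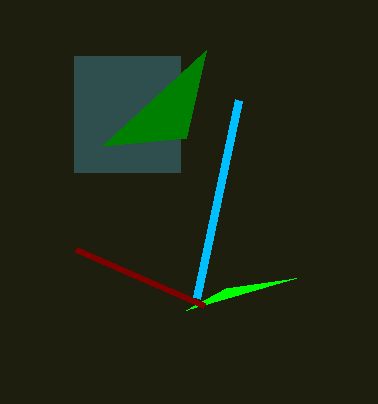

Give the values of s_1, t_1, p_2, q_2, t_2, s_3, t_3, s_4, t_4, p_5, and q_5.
s_1 = 226, t_1 = 288, p_2 = 74, q_2 = 56, t_2 = 172, s_3 = 76, t_3 = 250, s_4 = 102, t_4 = 146, p_5 = 238, q_5 = 100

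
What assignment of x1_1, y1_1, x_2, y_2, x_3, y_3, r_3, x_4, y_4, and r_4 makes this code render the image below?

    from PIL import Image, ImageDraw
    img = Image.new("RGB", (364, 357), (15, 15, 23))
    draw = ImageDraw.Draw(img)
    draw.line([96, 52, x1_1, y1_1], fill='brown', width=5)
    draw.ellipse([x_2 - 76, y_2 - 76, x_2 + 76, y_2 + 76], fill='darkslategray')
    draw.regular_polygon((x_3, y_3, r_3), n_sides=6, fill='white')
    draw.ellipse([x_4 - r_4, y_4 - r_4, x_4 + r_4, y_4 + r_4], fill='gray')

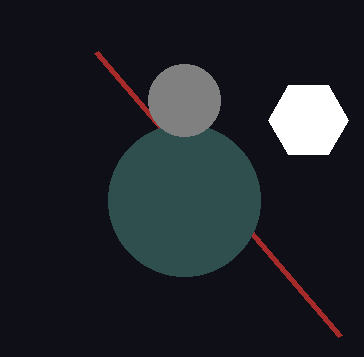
x1_1 = 340; y1_1 = 336; x_2 = 184; y_2 = 200; x_3 = 308; y_3 = 120; r_3 = 40; x_4 = 184; y_4 = 100; r_4 = 36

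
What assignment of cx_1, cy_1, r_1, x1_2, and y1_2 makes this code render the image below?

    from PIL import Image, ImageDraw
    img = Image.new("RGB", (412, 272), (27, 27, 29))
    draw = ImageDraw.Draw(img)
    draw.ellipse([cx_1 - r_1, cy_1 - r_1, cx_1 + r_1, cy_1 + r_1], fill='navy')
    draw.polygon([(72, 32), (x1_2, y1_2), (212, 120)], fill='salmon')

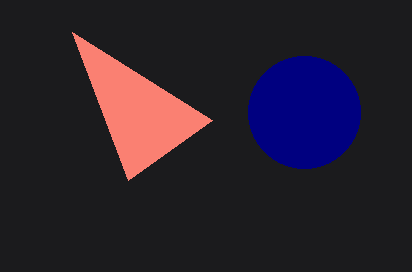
cx_1 = 304; cy_1 = 112; r_1 = 56; x1_2 = 128; y1_2 = 180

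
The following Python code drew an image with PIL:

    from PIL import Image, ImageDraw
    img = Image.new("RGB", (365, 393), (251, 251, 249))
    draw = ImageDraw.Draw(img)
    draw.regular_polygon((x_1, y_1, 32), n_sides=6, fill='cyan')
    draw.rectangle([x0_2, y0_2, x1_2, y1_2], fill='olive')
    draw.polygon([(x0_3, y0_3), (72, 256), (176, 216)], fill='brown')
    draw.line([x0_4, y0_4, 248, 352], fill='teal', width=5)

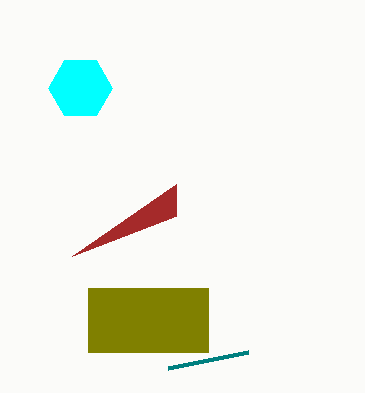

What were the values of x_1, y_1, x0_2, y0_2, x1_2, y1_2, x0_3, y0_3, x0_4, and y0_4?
x_1 = 80, y_1 = 88, x0_2 = 88, y0_2 = 288, x1_2 = 208, y1_2 = 352, x0_3 = 176, y0_3 = 184, x0_4 = 168, y0_4 = 368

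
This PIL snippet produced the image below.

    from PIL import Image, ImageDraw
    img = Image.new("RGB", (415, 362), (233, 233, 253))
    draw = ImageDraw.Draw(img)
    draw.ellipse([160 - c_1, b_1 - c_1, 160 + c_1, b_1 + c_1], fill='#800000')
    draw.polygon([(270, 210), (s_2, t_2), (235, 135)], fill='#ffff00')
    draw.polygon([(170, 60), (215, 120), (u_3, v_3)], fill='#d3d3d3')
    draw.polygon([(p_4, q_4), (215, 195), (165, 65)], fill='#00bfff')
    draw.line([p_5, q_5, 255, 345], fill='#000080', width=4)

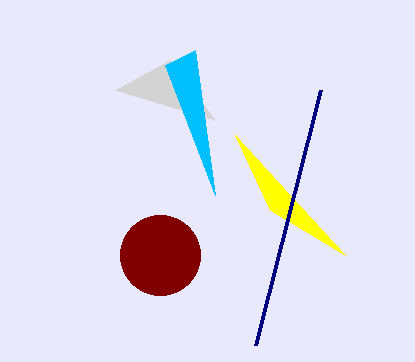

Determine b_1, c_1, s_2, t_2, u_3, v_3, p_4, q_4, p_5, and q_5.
b_1 = 255
c_1 = 40
s_2 = 345
t_2 = 255
u_3 = 115
v_3 = 90
p_4 = 195
q_4 = 50
p_5 = 320
q_5 = 90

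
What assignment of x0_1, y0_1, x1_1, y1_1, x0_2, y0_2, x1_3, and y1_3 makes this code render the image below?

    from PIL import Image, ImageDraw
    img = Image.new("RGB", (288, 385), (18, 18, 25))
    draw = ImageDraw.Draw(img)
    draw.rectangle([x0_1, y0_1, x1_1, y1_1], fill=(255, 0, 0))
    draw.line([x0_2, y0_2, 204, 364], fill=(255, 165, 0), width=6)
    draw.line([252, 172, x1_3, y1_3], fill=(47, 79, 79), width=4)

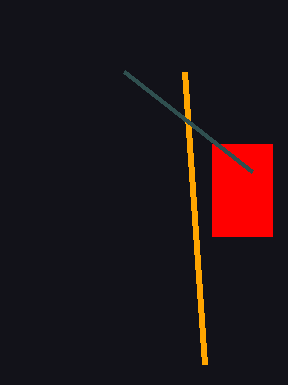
x0_1 = 212, y0_1 = 144, x1_1 = 272, y1_1 = 236, x0_2 = 184, y0_2 = 72, x1_3 = 124, y1_3 = 72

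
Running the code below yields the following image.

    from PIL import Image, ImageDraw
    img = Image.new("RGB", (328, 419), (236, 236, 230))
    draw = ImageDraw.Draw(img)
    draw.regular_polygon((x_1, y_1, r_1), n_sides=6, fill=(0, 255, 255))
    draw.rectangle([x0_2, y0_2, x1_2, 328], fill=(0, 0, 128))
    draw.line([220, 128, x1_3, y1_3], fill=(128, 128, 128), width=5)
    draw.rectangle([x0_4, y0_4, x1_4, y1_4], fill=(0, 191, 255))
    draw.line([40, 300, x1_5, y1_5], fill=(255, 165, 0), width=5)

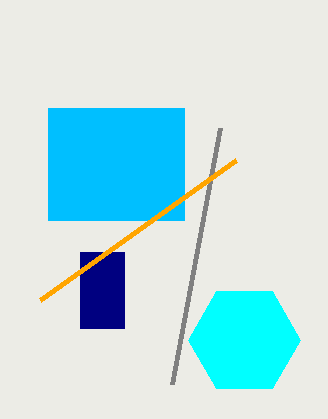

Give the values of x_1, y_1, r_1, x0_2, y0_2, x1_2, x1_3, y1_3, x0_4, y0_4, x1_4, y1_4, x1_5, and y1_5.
x_1 = 244
y_1 = 340
r_1 = 56
x0_2 = 80
y0_2 = 252
x1_2 = 124
x1_3 = 172
y1_3 = 384
x0_4 = 48
y0_4 = 108
x1_4 = 184
y1_4 = 220
x1_5 = 236
y1_5 = 160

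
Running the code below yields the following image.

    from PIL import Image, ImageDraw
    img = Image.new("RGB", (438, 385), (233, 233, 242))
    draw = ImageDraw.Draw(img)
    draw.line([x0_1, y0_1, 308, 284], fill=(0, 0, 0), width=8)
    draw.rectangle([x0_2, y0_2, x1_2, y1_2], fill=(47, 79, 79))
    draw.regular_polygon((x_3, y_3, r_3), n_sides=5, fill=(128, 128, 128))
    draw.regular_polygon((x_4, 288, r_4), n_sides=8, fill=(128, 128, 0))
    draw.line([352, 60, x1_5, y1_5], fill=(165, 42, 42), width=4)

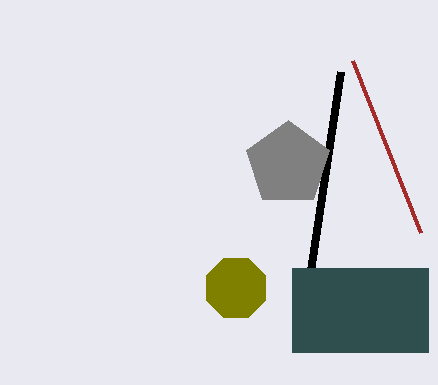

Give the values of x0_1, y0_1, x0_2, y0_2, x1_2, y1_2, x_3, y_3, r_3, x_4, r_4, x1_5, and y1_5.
x0_1 = 340
y0_1 = 72
x0_2 = 292
y0_2 = 268
x1_2 = 428
y1_2 = 352
x_3 = 288
y_3 = 164
r_3 = 44
x_4 = 236
r_4 = 32
x1_5 = 420
y1_5 = 232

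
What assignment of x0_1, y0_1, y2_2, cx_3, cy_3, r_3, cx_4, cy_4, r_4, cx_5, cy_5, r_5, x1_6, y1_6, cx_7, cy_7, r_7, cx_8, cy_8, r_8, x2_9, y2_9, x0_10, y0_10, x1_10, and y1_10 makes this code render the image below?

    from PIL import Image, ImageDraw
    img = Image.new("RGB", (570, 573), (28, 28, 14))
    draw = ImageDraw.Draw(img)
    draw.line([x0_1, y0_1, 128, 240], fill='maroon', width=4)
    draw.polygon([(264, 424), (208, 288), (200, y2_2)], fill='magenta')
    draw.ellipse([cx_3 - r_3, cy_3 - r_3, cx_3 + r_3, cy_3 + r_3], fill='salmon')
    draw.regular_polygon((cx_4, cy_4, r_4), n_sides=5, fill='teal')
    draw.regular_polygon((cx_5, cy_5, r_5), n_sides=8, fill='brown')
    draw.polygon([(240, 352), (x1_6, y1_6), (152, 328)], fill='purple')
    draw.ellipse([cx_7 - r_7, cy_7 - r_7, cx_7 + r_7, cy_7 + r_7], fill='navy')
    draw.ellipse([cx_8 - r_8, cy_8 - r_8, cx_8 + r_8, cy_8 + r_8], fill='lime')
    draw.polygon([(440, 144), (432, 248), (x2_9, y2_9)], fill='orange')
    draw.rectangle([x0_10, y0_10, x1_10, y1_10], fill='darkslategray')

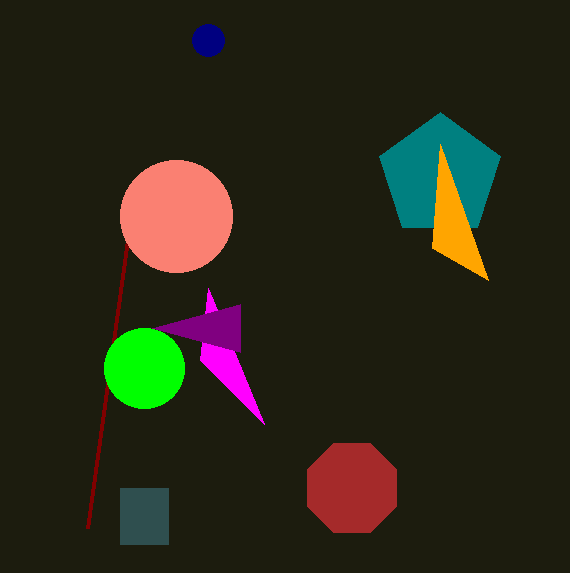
x0_1 = 88
y0_1 = 528
y2_2 = 360
cx_3 = 176
cy_3 = 216
r_3 = 56
cx_4 = 440
cy_4 = 176
r_4 = 64
cx_5 = 352
cy_5 = 488
r_5 = 48
x1_6 = 240
y1_6 = 304
cx_7 = 208
cy_7 = 40
r_7 = 16
cx_8 = 144
cy_8 = 368
r_8 = 40
x2_9 = 488
y2_9 = 280
x0_10 = 120
y0_10 = 488
x1_10 = 168
y1_10 = 544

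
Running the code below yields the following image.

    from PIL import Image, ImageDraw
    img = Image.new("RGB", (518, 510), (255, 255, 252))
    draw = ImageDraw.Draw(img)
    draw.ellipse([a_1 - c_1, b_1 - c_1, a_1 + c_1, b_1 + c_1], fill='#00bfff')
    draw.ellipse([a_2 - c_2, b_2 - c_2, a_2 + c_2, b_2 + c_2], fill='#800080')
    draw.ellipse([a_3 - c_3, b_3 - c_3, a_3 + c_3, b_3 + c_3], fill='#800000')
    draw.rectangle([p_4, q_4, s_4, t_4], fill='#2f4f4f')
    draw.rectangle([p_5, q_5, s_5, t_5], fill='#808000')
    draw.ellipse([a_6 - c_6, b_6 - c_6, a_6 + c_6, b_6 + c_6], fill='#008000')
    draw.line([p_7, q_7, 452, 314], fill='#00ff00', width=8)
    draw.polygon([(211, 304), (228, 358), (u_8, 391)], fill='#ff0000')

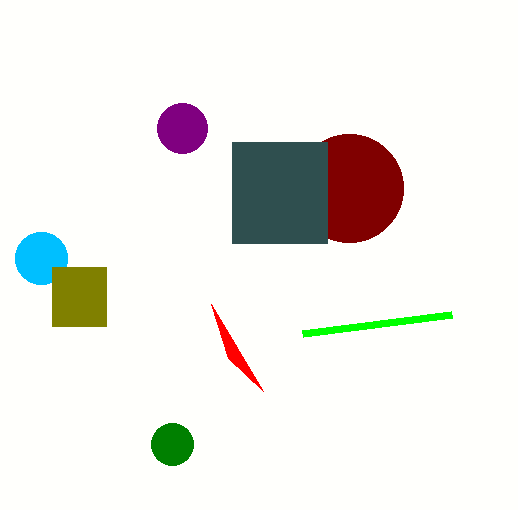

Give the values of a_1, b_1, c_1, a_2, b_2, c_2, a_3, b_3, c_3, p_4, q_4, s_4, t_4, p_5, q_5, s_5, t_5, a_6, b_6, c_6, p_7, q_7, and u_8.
a_1 = 41
b_1 = 258
c_1 = 26
a_2 = 182
b_2 = 128
c_2 = 25
a_3 = 349
b_3 = 188
c_3 = 54
p_4 = 232
q_4 = 142
s_4 = 327
t_4 = 243
p_5 = 52
q_5 = 267
s_5 = 106
t_5 = 326
a_6 = 172
b_6 = 444
c_6 = 21
p_7 = 303
q_7 = 333
u_8 = 263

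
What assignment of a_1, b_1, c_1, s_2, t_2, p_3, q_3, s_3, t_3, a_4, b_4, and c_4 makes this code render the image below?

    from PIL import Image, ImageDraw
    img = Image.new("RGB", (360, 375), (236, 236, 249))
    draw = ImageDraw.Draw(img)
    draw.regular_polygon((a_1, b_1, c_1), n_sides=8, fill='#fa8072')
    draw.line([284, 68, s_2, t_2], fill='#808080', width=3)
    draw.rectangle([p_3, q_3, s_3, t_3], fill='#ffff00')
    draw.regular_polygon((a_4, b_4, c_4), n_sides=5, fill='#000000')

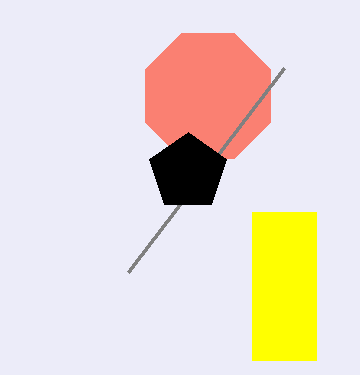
a_1 = 208; b_1 = 96; c_1 = 68; s_2 = 128; t_2 = 272; p_3 = 252; q_3 = 212; s_3 = 316; t_3 = 360; a_4 = 188; b_4 = 172; c_4 = 40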